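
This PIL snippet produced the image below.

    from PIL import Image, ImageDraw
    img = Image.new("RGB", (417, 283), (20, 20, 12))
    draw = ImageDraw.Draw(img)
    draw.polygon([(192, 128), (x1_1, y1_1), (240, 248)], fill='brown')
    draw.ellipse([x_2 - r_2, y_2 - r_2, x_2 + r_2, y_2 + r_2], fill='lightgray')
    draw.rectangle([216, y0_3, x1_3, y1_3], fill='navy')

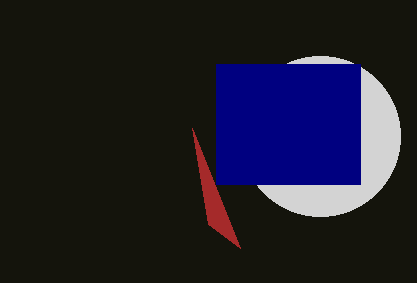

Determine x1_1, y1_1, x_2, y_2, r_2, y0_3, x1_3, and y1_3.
x1_1 = 208; y1_1 = 224; x_2 = 320; y_2 = 136; r_2 = 80; y0_3 = 64; x1_3 = 360; y1_3 = 184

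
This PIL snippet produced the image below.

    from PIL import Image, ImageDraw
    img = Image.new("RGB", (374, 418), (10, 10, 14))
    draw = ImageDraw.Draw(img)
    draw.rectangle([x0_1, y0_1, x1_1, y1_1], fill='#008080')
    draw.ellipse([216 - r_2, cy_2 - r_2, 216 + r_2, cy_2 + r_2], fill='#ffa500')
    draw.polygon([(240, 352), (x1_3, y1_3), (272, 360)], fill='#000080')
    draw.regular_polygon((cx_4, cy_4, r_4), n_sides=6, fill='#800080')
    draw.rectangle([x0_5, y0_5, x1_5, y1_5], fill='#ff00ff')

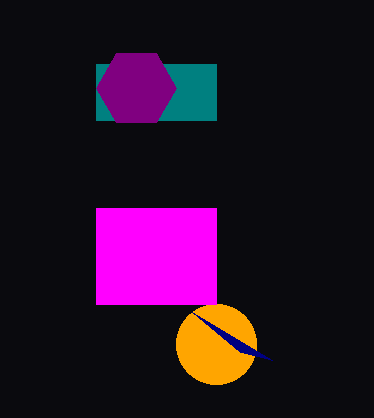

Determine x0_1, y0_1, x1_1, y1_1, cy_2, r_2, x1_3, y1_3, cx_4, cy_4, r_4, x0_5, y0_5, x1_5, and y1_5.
x0_1 = 96; y0_1 = 64; x1_1 = 216; y1_1 = 120; cy_2 = 344; r_2 = 40; x1_3 = 192; y1_3 = 312; cx_4 = 136; cy_4 = 88; r_4 = 40; x0_5 = 96; y0_5 = 208; x1_5 = 216; y1_5 = 304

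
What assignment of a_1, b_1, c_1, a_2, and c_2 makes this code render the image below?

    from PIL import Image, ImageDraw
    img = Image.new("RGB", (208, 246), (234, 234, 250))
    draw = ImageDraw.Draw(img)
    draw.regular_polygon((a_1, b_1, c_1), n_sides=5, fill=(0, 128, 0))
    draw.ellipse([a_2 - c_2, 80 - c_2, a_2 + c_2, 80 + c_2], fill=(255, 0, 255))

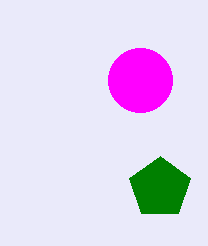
a_1 = 160
b_1 = 188
c_1 = 32
a_2 = 140
c_2 = 32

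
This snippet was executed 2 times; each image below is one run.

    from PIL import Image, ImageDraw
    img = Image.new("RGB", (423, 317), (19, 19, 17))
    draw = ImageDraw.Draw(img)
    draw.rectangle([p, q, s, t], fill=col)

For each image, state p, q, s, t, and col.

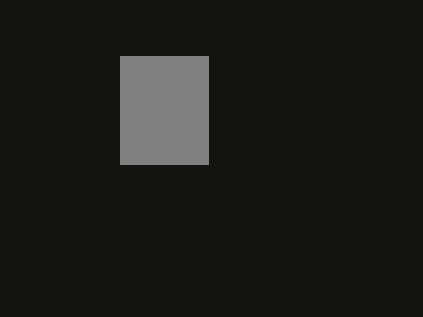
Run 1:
p = 120
q = 56
s = 208
t = 164
col = 'gray'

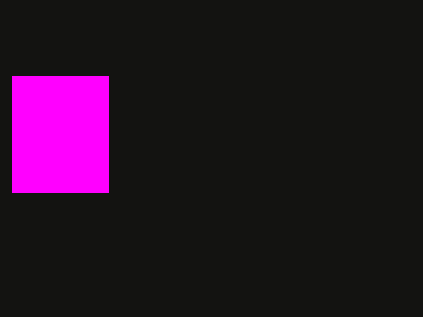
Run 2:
p = 12, q = 76, s = 108, t = 192, col = 'magenta'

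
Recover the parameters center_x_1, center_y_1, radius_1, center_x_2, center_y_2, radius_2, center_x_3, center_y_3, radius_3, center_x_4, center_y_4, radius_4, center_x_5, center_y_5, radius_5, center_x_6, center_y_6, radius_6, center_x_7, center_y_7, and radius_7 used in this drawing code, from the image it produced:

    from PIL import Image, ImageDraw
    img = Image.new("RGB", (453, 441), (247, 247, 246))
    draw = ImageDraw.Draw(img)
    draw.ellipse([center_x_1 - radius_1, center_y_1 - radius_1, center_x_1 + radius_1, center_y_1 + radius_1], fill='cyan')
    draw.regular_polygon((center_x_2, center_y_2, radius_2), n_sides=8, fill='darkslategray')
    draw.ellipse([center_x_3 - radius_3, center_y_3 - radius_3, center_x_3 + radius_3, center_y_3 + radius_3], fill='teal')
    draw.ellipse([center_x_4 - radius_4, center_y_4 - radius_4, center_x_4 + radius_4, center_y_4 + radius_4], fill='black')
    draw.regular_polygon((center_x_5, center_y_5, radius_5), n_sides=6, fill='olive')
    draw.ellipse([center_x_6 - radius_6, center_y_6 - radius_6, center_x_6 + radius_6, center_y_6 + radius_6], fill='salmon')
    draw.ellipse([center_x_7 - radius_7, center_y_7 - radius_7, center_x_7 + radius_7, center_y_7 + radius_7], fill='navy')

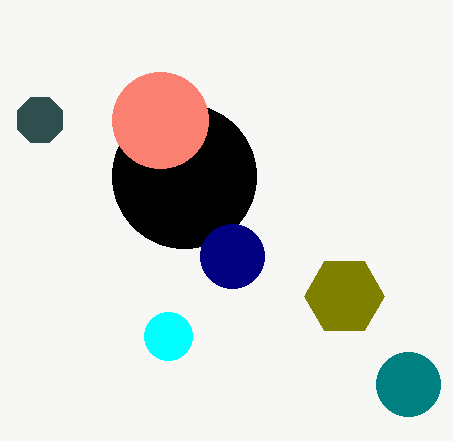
center_x_1 = 168; center_y_1 = 336; radius_1 = 24; center_x_2 = 40; center_y_2 = 120; radius_2 = 24; center_x_3 = 408; center_y_3 = 384; radius_3 = 32; center_x_4 = 184; center_y_4 = 176; radius_4 = 72; center_x_5 = 344; center_y_5 = 296; radius_5 = 40; center_x_6 = 160; center_y_6 = 120; radius_6 = 48; center_x_7 = 232; center_y_7 = 256; radius_7 = 32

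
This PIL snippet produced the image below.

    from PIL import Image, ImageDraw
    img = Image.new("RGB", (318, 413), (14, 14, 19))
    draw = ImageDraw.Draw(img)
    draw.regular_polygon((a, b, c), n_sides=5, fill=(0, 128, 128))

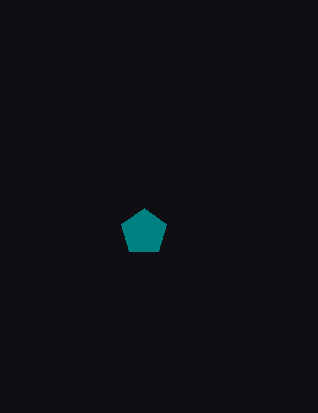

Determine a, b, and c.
a = 144, b = 232, c = 24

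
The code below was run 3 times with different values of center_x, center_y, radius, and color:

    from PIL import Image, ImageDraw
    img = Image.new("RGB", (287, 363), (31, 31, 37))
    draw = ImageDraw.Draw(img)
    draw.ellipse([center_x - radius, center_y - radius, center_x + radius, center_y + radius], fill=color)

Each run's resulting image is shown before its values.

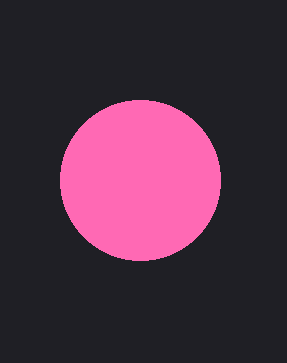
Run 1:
center_x = 140; center_y = 180; radius = 80; color = 'hotpink'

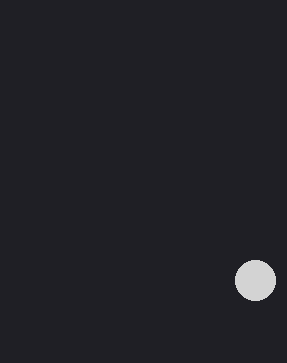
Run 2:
center_x = 255
center_y = 280
radius = 20
color = 'lightgray'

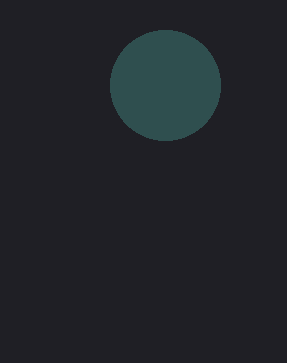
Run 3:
center_x = 165; center_y = 85; radius = 55; color = 'darkslategray'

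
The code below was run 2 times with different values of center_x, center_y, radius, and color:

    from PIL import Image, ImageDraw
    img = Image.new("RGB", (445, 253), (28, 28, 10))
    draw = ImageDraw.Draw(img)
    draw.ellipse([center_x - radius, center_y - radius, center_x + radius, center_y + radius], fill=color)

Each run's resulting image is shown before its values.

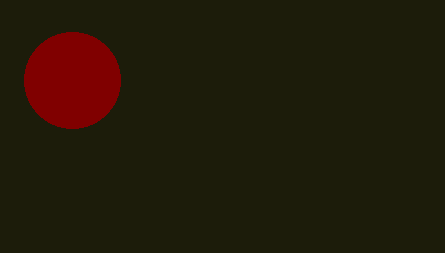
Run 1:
center_x = 72, center_y = 80, radius = 48, color = 'maroon'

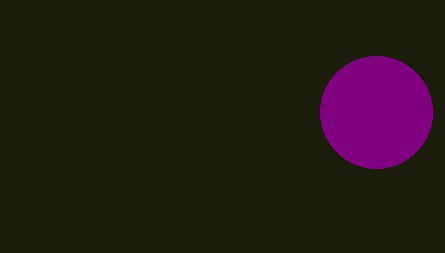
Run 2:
center_x = 376, center_y = 112, radius = 56, color = 'purple'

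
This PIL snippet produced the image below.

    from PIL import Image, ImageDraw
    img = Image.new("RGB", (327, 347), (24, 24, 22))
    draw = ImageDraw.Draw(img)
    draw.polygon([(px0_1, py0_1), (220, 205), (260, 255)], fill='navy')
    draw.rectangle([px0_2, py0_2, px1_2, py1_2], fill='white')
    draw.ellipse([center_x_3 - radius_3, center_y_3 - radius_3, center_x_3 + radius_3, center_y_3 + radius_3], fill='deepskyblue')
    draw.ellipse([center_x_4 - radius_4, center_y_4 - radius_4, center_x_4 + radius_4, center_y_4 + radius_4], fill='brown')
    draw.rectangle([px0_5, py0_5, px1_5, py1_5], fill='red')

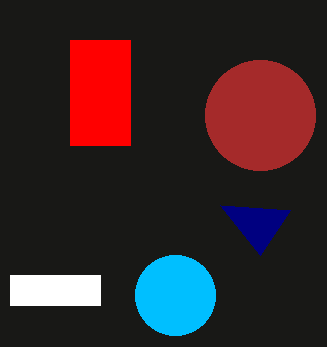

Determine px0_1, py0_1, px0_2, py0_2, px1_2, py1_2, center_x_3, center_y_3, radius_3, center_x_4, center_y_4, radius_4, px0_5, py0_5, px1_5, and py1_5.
px0_1 = 290
py0_1 = 210
px0_2 = 10
py0_2 = 275
px1_2 = 100
py1_2 = 305
center_x_3 = 175
center_y_3 = 295
radius_3 = 40
center_x_4 = 260
center_y_4 = 115
radius_4 = 55
px0_5 = 70
py0_5 = 40
px1_5 = 130
py1_5 = 145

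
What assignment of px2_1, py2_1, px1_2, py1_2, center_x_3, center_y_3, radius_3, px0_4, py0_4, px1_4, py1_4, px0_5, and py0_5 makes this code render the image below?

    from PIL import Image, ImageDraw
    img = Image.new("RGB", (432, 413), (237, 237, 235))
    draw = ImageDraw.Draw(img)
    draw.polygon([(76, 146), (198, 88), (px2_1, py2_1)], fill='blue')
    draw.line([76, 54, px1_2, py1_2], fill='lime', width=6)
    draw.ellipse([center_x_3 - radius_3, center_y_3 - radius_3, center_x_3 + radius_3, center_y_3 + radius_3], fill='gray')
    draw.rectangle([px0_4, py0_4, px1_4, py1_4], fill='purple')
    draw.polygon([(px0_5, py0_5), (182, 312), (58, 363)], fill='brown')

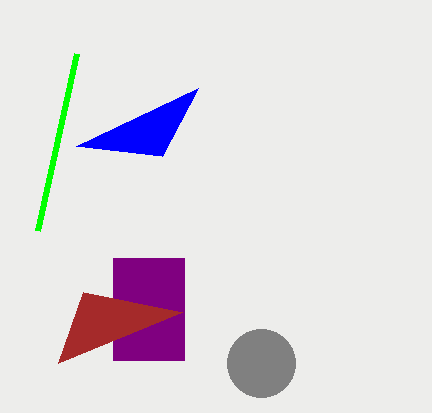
px2_1 = 162, py2_1 = 156, px1_2 = 37, py1_2 = 231, center_x_3 = 261, center_y_3 = 363, radius_3 = 34, px0_4 = 113, py0_4 = 258, px1_4 = 184, py1_4 = 360, px0_5 = 83, py0_5 = 292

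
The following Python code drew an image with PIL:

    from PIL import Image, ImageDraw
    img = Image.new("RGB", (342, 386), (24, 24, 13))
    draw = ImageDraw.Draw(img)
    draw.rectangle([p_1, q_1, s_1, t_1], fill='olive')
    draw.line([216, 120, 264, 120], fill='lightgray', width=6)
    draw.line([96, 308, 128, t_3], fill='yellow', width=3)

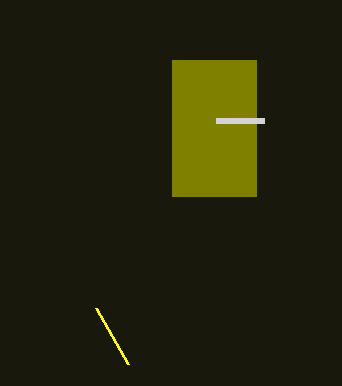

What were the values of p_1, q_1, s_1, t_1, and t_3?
p_1 = 172, q_1 = 60, s_1 = 256, t_1 = 196, t_3 = 364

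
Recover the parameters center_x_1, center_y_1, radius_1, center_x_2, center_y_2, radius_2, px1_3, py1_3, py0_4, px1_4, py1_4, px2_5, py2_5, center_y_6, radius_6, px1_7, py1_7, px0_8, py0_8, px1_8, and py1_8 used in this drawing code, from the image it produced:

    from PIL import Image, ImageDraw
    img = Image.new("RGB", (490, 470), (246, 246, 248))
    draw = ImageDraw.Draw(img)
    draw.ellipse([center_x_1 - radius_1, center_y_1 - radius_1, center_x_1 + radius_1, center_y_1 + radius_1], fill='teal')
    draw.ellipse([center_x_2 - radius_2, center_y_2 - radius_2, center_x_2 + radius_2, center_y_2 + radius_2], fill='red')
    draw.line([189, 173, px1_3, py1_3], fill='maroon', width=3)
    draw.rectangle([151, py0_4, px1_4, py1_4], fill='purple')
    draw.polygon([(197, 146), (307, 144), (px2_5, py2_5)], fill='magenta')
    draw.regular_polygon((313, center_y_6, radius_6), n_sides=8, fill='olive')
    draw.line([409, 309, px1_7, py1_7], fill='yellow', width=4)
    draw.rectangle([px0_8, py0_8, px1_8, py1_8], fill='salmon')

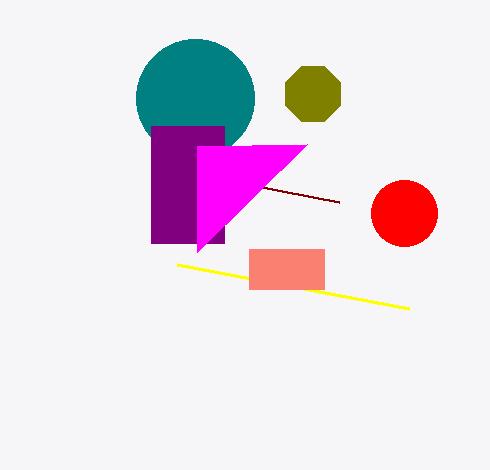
center_x_1 = 195
center_y_1 = 98
radius_1 = 59
center_x_2 = 404
center_y_2 = 213
radius_2 = 33
px1_3 = 339
py1_3 = 202
py0_4 = 126
px1_4 = 224
py1_4 = 243
px2_5 = 197
py2_5 = 252
center_y_6 = 94
radius_6 = 30
px1_7 = 177
py1_7 = 265
px0_8 = 249
py0_8 = 249
px1_8 = 324
py1_8 = 289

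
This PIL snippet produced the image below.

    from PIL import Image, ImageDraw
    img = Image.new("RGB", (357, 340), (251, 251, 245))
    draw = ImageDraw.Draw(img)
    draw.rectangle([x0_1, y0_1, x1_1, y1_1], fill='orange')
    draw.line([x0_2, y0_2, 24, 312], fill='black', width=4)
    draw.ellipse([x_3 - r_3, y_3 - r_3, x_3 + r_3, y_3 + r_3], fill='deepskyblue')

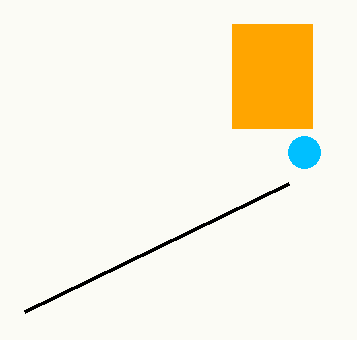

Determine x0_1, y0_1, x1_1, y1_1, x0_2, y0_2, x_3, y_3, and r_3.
x0_1 = 232; y0_1 = 24; x1_1 = 312; y1_1 = 128; x0_2 = 288; y0_2 = 184; x_3 = 304; y_3 = 152; r_3 = 16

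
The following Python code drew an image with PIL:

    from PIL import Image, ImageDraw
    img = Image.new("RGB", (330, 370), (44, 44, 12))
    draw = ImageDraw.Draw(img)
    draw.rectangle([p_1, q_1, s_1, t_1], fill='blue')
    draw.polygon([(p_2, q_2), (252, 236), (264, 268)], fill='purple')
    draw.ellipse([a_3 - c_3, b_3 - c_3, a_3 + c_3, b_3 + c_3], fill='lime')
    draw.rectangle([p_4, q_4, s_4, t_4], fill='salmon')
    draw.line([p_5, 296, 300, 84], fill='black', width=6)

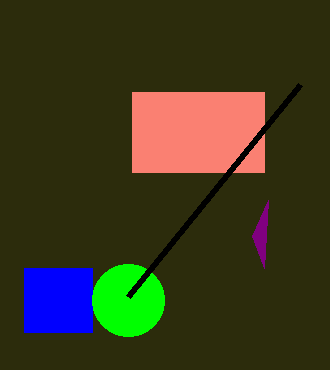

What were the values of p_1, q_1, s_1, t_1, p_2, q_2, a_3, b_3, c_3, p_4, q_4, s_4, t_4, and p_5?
p_1 = 24; q_1 = 268; s_1 = 92; t_1 = 332; p_2 = 268; q_2 = 200; a_3 = 128; b_3 = 300; c_3 = 36; p_4 = 132; q_4 = 92; s_4 = 264; t_4 = 172; p_5 = 128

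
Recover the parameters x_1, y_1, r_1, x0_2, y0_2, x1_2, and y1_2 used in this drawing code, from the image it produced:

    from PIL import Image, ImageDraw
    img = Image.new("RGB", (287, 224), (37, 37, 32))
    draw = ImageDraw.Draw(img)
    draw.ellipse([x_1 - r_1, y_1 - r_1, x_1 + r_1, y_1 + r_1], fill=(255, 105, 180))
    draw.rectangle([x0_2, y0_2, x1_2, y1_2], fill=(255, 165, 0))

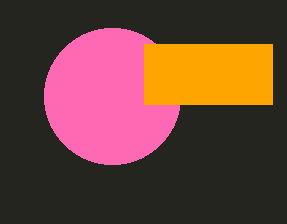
x_1 = 112; y_1 = 96; r_1 = 68; x0_2 = 144; y0_2 = 44; x1_2 = 272; y1_2 = 104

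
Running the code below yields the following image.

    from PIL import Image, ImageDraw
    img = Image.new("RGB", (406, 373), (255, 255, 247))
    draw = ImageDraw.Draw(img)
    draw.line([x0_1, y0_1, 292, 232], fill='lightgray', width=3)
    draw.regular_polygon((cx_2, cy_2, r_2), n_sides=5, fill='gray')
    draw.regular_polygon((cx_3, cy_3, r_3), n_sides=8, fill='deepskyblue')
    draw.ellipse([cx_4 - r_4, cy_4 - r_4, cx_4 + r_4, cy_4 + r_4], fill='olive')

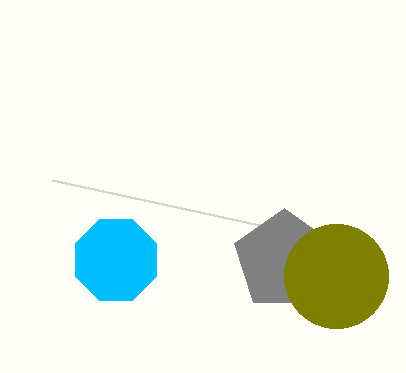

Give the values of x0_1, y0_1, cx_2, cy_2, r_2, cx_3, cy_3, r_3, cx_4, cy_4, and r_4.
x0_1 = 52; y0_1 = 180; cx_2 = 284; cy_2 = 260; r_2 = 52; cx_3 = 116; cy_3 = 260; r_3 = 44; cx_4 = 336; cy_4 = 276; r_4 = 52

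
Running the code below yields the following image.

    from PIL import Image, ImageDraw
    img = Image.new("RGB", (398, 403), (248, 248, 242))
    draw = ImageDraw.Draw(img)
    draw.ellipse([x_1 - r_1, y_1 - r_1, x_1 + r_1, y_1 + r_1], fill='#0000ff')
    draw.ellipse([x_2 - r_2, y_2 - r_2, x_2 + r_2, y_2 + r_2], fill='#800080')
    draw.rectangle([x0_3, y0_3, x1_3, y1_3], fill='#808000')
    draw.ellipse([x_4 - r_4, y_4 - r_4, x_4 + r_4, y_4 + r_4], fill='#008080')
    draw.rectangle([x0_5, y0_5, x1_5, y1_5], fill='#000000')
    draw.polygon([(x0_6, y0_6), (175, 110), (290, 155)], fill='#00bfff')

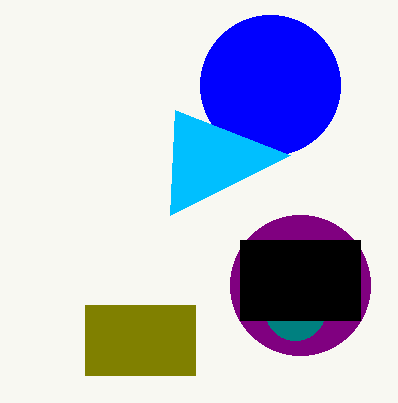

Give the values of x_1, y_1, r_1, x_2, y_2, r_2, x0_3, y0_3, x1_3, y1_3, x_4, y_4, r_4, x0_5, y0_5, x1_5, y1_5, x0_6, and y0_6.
x_1 = 270; y_1 = 85; r_1 = 70; x_2 = 300; y_2 = 285; r_2 = 70; x0_3 = 85; y0_3 = 305; x1_3 = 195; y1_3 = 375; x_4 = 295; y_4 = 310; r_4 = 30; x0_5 = 240; y0_5 = 240; x1_5 = 360; y1_5 = 320; x0_6 = 170; y0_6 = 215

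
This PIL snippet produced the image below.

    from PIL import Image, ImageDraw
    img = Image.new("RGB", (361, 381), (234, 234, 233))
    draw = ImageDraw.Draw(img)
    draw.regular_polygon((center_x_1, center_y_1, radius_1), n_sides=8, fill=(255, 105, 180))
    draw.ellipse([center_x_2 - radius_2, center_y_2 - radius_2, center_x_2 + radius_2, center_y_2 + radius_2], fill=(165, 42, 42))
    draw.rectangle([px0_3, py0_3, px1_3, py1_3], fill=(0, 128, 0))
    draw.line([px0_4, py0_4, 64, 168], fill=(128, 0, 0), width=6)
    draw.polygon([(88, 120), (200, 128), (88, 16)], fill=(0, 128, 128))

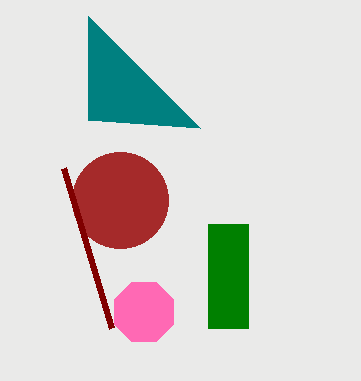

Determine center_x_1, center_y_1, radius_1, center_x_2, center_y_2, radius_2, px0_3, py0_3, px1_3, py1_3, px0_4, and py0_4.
center_x_1 = 144; center_y_1 = 312; radius_1 = 32; center_x_2 = 120; center_y_2 = 200; radius_2 = 48; px0_3 = 208; py0_3 = 224; px1_3 = 248; py1_3 = 328; px0_4 = 112; py0_4 = 328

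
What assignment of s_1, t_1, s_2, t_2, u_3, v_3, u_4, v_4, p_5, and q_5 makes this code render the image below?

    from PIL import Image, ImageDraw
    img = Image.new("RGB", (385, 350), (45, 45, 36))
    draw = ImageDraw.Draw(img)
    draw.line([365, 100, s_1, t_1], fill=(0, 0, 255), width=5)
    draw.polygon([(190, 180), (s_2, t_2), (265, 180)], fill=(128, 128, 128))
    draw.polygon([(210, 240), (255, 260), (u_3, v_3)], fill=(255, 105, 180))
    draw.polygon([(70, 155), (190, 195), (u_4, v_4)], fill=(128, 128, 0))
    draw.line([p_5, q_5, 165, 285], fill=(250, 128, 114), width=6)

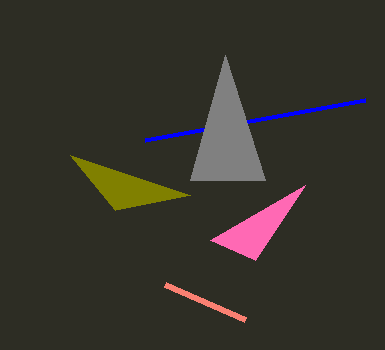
s_1 = 145
t_1 = 140
s_2 = 225
t_2 = 55
u_3 = 305
v_3 = 185
u_4 = 115
v_4 = 210
p_5 = 245
q_5 = 320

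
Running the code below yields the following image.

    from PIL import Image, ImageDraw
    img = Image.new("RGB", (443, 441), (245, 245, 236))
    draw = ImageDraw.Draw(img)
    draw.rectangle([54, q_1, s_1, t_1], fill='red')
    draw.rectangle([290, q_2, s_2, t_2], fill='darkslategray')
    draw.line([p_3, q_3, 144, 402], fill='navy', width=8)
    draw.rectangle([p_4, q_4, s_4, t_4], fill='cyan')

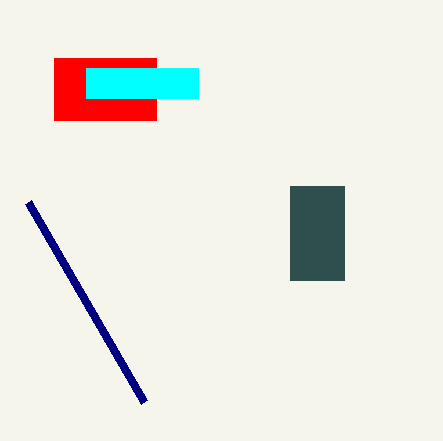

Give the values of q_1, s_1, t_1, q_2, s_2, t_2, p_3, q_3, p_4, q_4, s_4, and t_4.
q_1 = 58, s_1 = 156, t_1 = 120, q_2 = 186, s_2 = 344, t_2 = 280, p_3 = 28, q_3 = 202, p_4 = 86, q_4 = 68, s_4 = 198, t_4 = 98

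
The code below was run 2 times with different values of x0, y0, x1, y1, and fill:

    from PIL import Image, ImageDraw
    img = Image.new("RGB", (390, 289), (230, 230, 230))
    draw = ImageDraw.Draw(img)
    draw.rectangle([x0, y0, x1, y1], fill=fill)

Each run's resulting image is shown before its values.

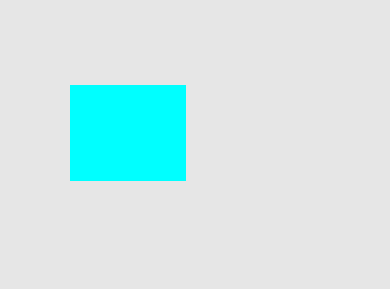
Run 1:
x0 = 70; y0 = 85; x1 = 185; y1 = 180; fill = 'cyan'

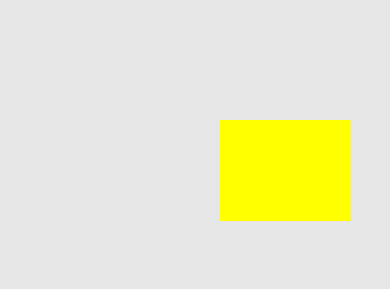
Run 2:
x0 = 220, y0 = 120, x1 = 350, y1 = 220, fill = 'yellow'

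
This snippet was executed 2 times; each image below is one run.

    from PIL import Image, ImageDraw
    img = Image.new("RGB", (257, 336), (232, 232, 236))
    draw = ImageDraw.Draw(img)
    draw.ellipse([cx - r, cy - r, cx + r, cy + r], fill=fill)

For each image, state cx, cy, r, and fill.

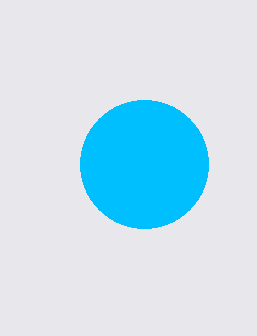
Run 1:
cx = 144, cy = 164, r = 64, fill = 'deepskyblue'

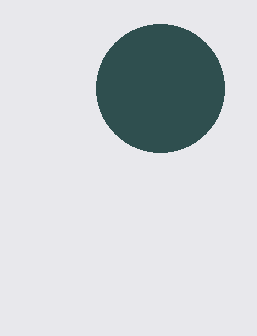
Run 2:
cx = 160; cy = 88; r = 64; fill = 'darkslategray'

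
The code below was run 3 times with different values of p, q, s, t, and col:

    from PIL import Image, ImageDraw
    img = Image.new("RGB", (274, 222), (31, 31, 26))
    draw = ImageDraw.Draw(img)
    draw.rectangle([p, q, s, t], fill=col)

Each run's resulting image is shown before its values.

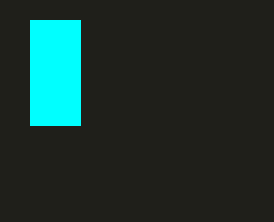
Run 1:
p = 30
q = 20
s = 80
t = 125
col = 'cyan'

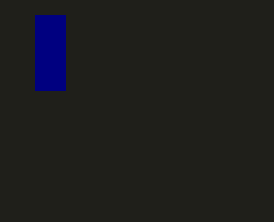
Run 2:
p = 35; q = 15; s = 65; t = 90; col = 'navy'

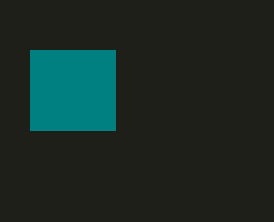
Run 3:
p = 30; q = 50; s = 115; t = 130; col = 'teal'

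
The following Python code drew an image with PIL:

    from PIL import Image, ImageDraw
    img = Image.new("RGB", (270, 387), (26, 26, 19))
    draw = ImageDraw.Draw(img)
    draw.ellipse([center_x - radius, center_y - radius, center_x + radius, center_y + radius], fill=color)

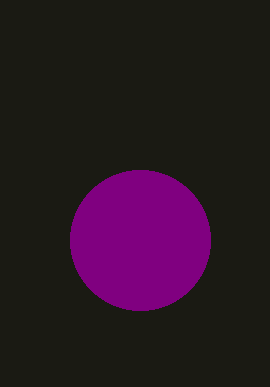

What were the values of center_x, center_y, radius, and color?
center_x = 140
center_y = 240
radius = 70
color = 'purple'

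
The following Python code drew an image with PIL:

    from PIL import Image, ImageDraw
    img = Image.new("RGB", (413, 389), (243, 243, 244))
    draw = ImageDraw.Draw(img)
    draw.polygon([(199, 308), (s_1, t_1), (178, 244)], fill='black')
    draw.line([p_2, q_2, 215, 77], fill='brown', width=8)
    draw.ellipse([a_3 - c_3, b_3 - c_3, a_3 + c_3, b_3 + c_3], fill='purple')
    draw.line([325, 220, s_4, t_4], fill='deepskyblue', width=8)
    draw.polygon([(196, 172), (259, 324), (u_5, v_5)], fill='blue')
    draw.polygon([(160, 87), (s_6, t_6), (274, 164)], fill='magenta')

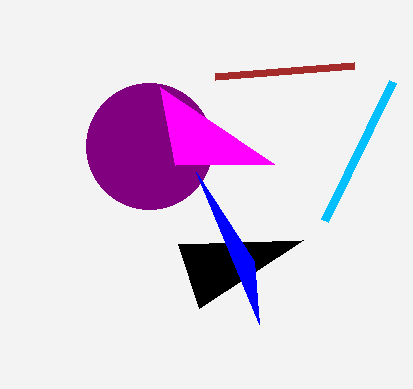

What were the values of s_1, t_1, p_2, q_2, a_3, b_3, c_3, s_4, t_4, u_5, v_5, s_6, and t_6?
s_1 = 303; t_1 = 240; p_2 = 354; q_2 = 66; a_3 = 149; b_3 = 146; c_3 = 63; s_4 = 393; t_4 = 81; u_5 = 254; v_5 = 261; s_6 = 175; t_6 = 165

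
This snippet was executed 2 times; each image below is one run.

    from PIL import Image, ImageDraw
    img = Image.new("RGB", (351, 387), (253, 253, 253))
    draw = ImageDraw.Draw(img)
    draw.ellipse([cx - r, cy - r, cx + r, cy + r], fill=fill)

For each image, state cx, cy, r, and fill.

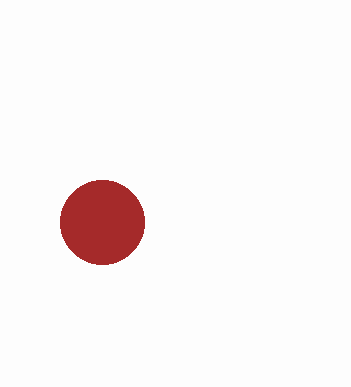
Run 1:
cx = 102
cy = 222
r = 42
fill = 'brown'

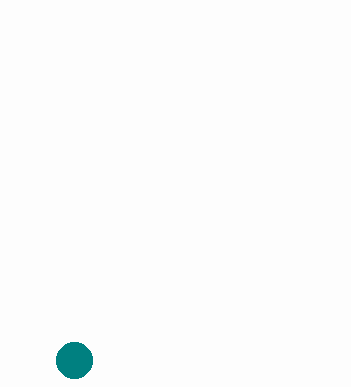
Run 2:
cx = 74
cy = 360
r = 18
fill = 'teal'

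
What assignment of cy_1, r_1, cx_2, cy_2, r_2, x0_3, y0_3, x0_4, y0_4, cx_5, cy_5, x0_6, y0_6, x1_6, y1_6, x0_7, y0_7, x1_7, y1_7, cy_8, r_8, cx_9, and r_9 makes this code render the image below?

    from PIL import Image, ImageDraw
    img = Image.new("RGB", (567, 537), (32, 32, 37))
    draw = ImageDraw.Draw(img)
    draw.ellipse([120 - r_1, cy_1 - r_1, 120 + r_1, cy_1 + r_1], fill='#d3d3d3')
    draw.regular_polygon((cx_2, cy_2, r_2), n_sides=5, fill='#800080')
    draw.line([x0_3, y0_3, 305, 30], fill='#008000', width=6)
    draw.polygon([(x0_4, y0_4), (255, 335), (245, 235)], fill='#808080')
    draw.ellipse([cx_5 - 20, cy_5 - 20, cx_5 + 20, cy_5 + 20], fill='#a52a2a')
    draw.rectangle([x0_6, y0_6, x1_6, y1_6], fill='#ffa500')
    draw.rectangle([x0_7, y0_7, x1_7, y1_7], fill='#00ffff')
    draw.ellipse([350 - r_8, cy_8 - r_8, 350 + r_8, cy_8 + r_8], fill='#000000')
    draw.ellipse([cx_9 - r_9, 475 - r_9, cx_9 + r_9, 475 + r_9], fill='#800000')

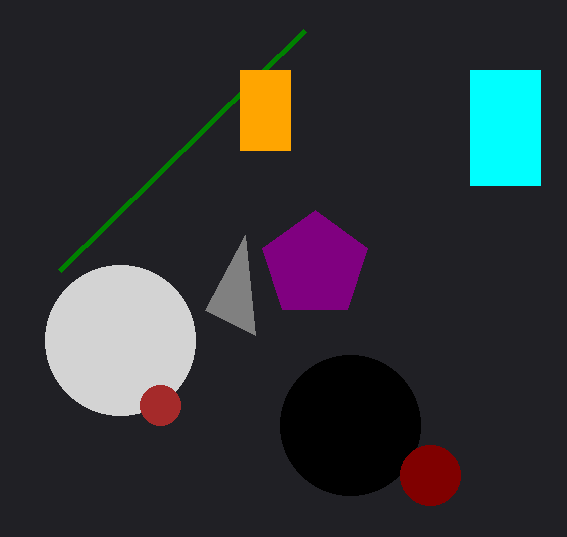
cy_1 = 340, r_1 = 75, cx_2 = 315, cy_2 = 265, r_2 = 55, x0_3 = 60, y0_3 = 270, x0_4 = 205, y0_4 = 310, cx_5 = 160, cy_5 = 405, x0_6 = 240, y0_6 = 70, x1_6 = 290, y1_6 = 150, x0_7 = 470, y0_7 = 70, x1_7 = 540, y1_7 = 185, cy_8 = 425, r_8 = 70, cx_9 = 430, r_9 = 30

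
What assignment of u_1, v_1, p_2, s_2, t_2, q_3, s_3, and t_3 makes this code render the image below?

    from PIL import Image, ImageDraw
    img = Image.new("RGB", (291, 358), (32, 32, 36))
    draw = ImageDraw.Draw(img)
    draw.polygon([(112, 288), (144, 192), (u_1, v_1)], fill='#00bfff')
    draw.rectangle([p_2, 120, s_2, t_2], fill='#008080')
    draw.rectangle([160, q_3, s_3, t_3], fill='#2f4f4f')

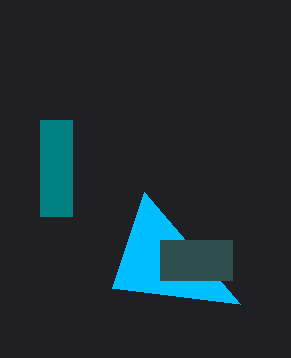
u_1 = 240; v_1 = 304; p_2 = 40; s_2 = 72; t_2 = 216; q_3 = 240; s_3 = 232; t_3 = 280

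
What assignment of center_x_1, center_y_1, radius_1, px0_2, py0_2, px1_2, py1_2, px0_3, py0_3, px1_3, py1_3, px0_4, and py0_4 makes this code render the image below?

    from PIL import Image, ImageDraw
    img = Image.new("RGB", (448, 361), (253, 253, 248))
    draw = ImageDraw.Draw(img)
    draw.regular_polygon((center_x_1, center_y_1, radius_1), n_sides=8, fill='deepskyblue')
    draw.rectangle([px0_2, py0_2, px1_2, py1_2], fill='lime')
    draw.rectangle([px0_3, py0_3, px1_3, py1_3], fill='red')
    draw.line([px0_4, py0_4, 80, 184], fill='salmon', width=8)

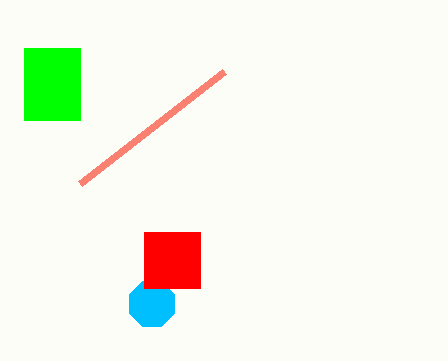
center_x_1 = 152, center_y_1 = 304, radius_1 = 24, px0_2 = 24, py0_2 = 48, px1_2 = 80, py1_2 = 120, px0_3 = 144, py0_3 = 232, px1_3 = 200, py1_3 = 288, px0_4 = 224, py0_4 = 72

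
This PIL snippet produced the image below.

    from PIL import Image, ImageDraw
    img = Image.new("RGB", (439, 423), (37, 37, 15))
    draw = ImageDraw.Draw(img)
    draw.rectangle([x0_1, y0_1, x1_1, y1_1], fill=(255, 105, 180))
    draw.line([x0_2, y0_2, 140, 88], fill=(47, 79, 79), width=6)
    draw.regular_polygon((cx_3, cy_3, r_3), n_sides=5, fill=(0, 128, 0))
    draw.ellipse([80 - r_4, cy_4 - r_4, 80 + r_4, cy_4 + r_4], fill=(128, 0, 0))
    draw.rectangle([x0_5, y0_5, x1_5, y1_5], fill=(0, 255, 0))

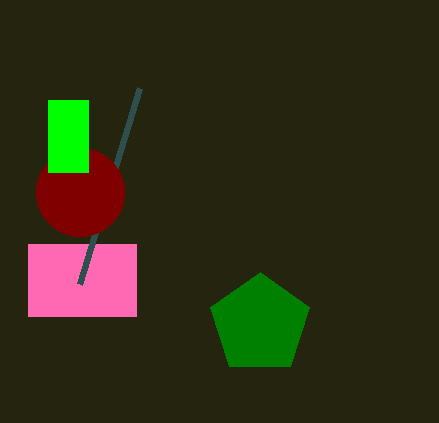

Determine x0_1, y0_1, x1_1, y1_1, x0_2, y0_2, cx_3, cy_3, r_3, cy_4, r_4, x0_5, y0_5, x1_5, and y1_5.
x0_1 = 28, y0_1 = 244, x1_1 = 136, y1_1 = 316, x0_2 = 80, y0_2 = 284, cx_3 = 260, cy_3 = 324, r_3 = 52, cy_4 = 192, r_4 = 44, x0_5 = 48, y0_5 = 100, x1_5 = 88, y1_5 = 172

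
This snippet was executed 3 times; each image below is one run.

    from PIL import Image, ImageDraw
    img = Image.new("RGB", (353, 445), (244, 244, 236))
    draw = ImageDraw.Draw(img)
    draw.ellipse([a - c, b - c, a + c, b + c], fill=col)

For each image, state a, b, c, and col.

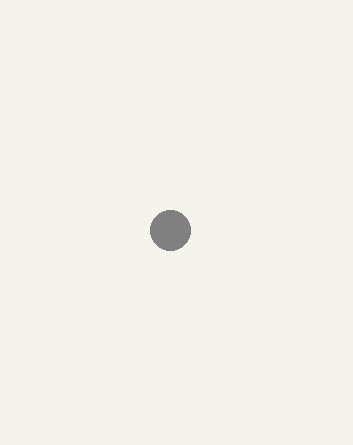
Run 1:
a = 170, b = 230, c = 20, col = 'gray'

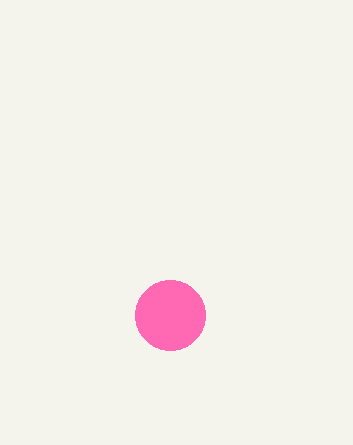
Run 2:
a = 170, b = 315, c = 35, col = 'hotpink'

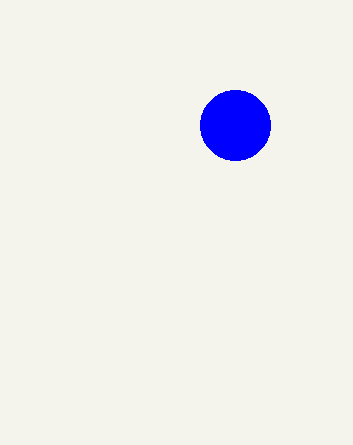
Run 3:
a = 235; b = 125; c = 35; col = 'blue'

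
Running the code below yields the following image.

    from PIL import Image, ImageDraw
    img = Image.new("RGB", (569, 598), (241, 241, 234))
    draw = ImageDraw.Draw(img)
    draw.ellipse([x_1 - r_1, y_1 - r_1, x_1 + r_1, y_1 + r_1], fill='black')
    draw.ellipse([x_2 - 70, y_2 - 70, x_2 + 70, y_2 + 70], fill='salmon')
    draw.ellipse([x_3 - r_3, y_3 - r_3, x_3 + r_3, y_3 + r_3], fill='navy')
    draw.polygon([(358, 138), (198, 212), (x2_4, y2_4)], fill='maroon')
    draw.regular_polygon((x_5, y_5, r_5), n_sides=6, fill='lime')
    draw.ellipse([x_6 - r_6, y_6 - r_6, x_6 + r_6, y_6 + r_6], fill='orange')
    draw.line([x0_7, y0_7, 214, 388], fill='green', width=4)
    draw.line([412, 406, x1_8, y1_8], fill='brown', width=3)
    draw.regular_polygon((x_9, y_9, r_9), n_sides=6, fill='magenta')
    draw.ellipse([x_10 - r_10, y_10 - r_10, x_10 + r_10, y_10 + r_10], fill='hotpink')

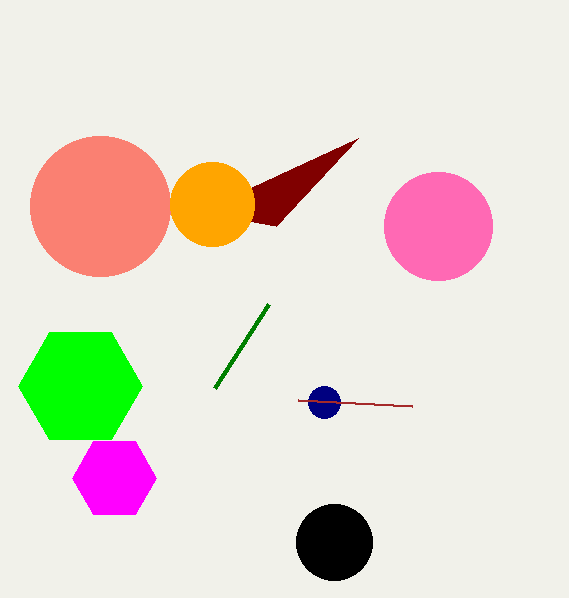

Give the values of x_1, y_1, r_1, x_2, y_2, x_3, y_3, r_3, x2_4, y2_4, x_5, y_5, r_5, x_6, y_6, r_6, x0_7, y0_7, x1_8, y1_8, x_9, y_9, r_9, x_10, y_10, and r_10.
x_1 = 334; y_1 = 542; r_1 = 38; x_2 = 100; y_2 = 206; x_3 = 324; y_3 = 402; r_3 = 16; x2_4 = 276; y2_4 = 226; x_5 = 80; y_5 = 386; r_5 = 62; x_6 = 212; y_6 = 204; r_6 = 42; x0_7 = 268; y0_7 = 304; x1_8 = 298; y1_8 = 400; x_9 = 114; y_9 = 478; r_9 = 42; x_10 = 438; y_10 = 226; r_10 = 54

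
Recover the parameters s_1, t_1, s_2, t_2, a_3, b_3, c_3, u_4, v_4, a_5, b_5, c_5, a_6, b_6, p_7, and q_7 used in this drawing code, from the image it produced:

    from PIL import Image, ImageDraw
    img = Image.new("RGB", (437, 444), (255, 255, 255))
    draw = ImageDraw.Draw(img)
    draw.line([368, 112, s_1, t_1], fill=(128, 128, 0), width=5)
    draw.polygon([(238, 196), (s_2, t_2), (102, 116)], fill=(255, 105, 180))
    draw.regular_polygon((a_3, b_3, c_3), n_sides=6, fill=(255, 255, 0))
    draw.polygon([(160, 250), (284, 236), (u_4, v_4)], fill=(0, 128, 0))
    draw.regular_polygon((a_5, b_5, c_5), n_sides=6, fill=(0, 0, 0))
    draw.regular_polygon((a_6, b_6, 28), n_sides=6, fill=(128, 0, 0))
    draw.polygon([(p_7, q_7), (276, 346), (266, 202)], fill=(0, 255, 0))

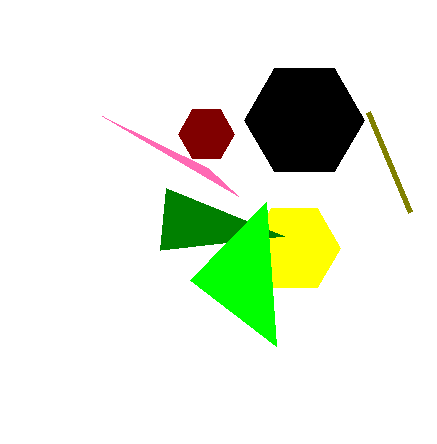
s_1 = 410; t_1 = 212; s_2 = 208; t_2 = 168; a_3 = 294; b_3 = 248; c_3 = 46; u_4 = 166; v_4 = 188; a_5 = 304; b_5 = 120; c_5 = 60; a_6 = 206; b_6 = 134; p_7 = 190; q_7 = 280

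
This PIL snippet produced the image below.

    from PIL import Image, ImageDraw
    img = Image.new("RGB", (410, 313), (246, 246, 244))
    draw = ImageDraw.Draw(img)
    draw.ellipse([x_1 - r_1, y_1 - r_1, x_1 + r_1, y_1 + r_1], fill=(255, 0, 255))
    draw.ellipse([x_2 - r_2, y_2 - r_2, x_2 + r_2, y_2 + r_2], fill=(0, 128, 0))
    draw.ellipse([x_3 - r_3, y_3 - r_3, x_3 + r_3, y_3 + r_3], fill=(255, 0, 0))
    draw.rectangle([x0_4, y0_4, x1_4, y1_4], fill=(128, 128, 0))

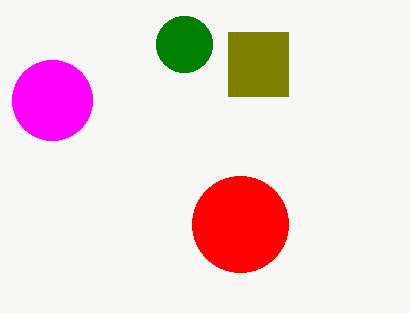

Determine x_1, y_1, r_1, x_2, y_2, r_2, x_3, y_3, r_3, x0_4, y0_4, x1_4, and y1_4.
x_1 = 52
y_1 = 100
r_1 = 40
x_2 = 184
y_2 = 44
r_2 = 28
x_3 = 240
y_3 = 224
r_3 = 48
x0_4 = 228
y0_4 = 32
x1_4 = 288
y1_4 = 96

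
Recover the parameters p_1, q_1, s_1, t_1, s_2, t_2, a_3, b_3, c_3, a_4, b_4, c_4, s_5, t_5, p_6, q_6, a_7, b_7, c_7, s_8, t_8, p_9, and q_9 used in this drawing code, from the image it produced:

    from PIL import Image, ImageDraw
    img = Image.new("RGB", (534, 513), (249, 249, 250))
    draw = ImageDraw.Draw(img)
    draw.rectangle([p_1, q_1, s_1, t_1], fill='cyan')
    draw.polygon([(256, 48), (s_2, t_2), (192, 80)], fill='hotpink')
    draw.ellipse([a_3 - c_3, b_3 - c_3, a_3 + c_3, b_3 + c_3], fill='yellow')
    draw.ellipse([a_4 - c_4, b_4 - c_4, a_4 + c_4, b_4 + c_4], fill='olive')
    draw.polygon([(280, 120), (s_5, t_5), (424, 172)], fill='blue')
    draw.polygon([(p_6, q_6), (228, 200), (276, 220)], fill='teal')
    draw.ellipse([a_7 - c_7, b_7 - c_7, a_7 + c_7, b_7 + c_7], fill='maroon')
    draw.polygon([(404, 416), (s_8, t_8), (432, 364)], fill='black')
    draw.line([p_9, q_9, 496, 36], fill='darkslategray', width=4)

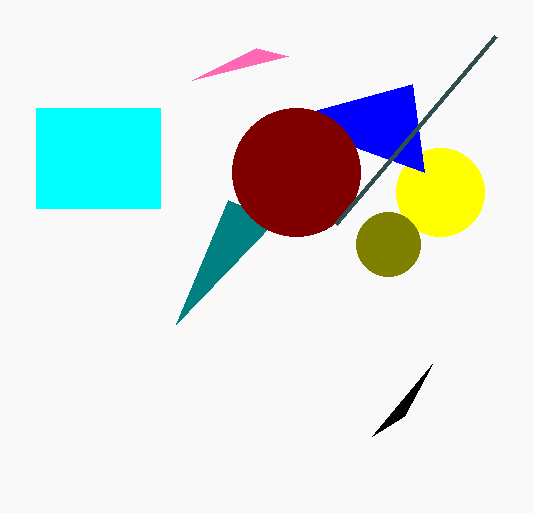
p_1 = 36, q_1 = 108, s_1 = 160, t_1 = 208, s_2 = 288, t_2 = 56, a_3 = 440, b_3 = 192, c_3 = 44, a_4 = 388, b_4 = 244, c_4 = 32, s_5 = 412, t_5 = 84, p_6 = 176, q_6 = 324, a_7 = 296, b_7 = 172, c_7 = 64, s_8 = 372, t_8 = 436, p_9 = 336, q_9 = 224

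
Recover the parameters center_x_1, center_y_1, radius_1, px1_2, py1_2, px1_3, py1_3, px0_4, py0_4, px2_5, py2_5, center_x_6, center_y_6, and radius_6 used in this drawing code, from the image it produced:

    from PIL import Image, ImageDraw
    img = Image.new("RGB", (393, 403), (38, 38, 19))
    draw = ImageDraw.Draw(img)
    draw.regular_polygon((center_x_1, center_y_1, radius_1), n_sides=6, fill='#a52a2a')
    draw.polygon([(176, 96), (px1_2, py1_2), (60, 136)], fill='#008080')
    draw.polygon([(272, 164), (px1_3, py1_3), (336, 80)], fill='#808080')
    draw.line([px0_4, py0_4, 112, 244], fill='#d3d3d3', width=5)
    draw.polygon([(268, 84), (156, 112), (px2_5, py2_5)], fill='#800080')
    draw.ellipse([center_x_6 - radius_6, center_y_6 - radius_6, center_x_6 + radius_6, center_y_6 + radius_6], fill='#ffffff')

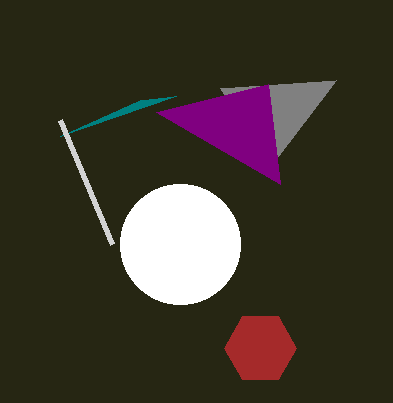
center_x_1 = 260, center_y_1 = 348, radius_1 = 36, px1_2 = 140, py1_2 = 100, px1_3 = 220, py1_3 = 88, px0_4 = 60, py0_4 = 120, px2_5 = 280, py2_5 = 184, center_x_6 = 180, center_y_6 = 244, radius_6 = 60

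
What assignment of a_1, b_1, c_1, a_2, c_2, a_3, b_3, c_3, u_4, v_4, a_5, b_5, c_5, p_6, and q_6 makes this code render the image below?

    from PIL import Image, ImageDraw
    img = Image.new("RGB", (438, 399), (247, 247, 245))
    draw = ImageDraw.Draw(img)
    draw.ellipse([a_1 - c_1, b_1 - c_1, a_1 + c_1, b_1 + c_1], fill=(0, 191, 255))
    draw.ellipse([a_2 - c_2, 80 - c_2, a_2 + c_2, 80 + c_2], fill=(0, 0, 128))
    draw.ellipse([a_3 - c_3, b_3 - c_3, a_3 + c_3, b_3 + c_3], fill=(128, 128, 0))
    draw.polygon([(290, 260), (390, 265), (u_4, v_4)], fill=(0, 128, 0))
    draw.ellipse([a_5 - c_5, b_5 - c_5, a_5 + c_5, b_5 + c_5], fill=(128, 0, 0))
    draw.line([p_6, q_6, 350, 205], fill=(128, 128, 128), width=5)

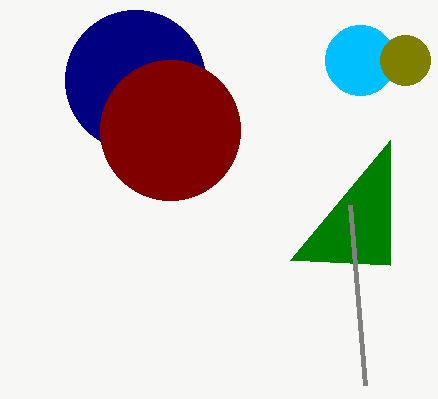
a_1 = 360, b_1 = 60, c_1 = 35, a_2 = 135, c_2 = 70, a_3 = 405, b_3 = 60, c_3 = 25, u_4 = 390, v_4 = 140, a_5 = 170, b_5 = 130, c_5 = 70, p_6 = 365, q_6 = 385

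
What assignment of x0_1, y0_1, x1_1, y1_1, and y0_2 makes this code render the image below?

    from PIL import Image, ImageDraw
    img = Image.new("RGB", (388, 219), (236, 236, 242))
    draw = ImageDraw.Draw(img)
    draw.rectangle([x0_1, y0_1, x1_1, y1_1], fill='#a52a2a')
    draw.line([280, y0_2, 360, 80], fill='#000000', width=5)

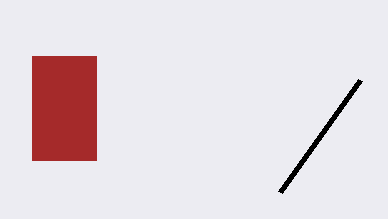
x0_1 = 32
y0_1 = 56
x1_1 = 96
y1_1 = 160
y0_2 = 192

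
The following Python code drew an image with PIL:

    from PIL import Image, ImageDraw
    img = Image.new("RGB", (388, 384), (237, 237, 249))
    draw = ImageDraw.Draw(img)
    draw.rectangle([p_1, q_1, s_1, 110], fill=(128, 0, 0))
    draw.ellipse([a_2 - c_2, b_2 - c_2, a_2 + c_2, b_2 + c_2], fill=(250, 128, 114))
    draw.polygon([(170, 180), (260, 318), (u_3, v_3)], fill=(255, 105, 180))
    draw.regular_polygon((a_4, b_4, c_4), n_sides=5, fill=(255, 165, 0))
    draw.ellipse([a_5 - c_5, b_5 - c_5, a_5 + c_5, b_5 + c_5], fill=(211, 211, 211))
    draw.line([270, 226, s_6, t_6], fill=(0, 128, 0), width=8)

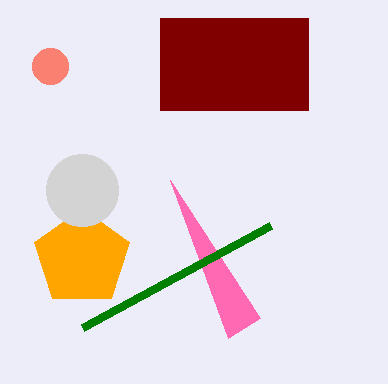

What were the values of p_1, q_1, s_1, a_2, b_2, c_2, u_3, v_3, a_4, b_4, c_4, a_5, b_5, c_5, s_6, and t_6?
p_1 = 160; q_1 = 18; s_1 = 308; a_2 = 50; b_2 = 66; c_2 = 18; u_3 = 228; v_3 = 338; a_4 = 82; b_4 = 258; c_4 = 50; a_5 = 82; b_5 = 190; c_5 = 36; s_6 = 82; t_6 = 328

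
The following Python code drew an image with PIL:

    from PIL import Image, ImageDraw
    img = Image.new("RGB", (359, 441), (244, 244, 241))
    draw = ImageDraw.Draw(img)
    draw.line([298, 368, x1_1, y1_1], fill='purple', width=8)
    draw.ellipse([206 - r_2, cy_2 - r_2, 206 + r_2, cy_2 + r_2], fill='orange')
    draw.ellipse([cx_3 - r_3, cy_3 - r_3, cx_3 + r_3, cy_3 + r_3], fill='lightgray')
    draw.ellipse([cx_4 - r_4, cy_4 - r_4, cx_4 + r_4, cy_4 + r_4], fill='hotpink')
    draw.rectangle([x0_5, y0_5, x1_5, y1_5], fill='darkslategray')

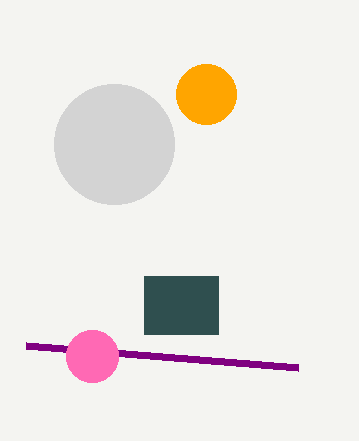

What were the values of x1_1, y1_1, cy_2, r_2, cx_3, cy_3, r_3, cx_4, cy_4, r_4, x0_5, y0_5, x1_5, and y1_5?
x1_1 = 26
y1_1 = 346
cy_2 = 94
r_2 = 30
cx_3 = 114
cy_3 = 144
r_3 = 60
cx_4 = 92
cy_4 = 356
r_4 = 26
x0_5 = 144
y0_5 = 276
x1_5 = 218
y1_5 = 334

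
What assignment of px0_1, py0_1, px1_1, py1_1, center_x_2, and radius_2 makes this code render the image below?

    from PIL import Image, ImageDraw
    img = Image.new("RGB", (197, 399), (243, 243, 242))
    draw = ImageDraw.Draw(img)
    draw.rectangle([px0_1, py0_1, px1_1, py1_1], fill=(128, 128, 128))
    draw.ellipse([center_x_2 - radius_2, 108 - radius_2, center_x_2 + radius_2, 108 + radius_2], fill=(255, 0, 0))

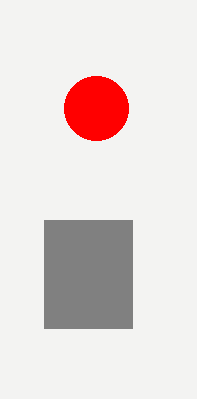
px0_1 = 44
py0_1 = 220
px1_1 = 132
py1_1 = 328
center_x_2 = 96
radius_2 = 32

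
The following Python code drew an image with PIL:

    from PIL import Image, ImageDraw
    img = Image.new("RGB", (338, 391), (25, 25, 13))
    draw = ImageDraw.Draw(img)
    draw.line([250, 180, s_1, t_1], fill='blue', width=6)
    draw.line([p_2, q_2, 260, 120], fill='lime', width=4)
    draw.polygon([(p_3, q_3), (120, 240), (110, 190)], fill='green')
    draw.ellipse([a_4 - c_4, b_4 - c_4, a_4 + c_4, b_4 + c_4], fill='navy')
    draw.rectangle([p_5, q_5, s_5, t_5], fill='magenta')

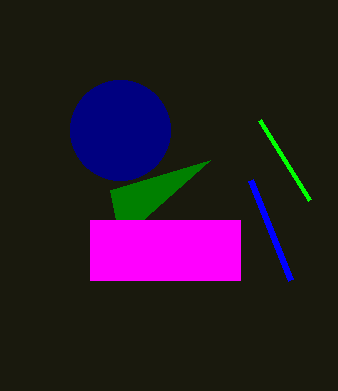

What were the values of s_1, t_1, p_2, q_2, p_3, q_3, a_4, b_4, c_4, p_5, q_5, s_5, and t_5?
s_1 = 290; t_1 = 280; p_2 = 310; q_2 = 200; p_3 = 210; q_3 = 160; a_4 = 120; b_4 = 130; c_4 = 50; p_5 = 90; q_5 = 220; s_5 = 240; t_5 = 280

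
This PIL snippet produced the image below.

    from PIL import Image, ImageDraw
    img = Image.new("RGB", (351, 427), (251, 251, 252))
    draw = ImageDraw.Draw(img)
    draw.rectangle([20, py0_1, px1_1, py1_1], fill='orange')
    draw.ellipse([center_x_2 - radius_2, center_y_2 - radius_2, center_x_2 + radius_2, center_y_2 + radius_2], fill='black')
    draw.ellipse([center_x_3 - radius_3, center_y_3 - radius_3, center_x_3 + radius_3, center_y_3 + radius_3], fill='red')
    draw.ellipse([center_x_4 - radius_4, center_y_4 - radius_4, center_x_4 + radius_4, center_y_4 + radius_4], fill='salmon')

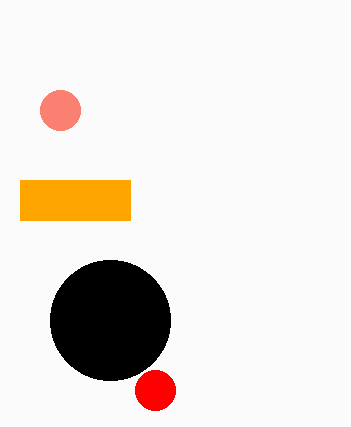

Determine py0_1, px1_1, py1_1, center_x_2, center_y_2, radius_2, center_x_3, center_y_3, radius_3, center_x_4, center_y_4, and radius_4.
py0_1 = 180; px1_1 = 130; py1_1 = 220; center_x_2 = 110; center_y_2 = 320; radius_2 = 60; center_x_3 = 155; center_y_3 = 390; radius_3 = 20; center_x_4 = 60; center_y_4 = 110; radius_4 = 20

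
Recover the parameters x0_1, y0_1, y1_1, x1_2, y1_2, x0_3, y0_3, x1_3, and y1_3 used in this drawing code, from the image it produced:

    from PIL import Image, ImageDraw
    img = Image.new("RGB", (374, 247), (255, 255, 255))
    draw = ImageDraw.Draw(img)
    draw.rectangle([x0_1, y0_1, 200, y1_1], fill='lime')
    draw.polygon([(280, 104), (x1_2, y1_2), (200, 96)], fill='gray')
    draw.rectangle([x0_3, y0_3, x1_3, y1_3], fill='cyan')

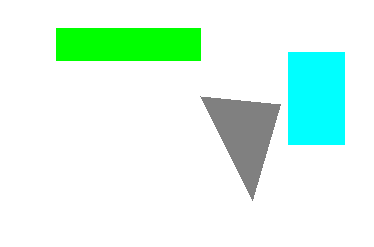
x0_1 = 56; y0_1 = 28; y1_1 = 60; x1_2 = 252; y1_2 = 200; x0_3 = 288; y0_3 = 52; x1_3 = 344; y1_3 = 144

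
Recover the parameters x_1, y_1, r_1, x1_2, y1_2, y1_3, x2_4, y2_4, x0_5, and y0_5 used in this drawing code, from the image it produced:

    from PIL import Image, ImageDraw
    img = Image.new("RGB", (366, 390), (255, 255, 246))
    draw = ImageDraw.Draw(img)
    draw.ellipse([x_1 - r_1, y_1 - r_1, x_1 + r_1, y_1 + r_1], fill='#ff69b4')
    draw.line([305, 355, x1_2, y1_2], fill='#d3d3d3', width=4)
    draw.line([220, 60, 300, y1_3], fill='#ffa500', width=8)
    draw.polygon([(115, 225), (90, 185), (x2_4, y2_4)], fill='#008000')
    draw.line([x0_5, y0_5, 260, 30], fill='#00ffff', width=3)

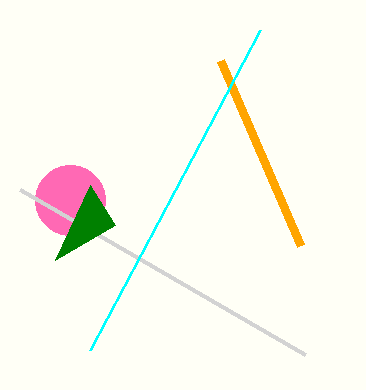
x_1 = 70, y_1 = 200, r_1 = 35, x1_2 = 20, y1_2 = 190, y1_3 = 245, x2_4 = 55, y2_4 = 260, x0_5 = 90, y0_5 = 350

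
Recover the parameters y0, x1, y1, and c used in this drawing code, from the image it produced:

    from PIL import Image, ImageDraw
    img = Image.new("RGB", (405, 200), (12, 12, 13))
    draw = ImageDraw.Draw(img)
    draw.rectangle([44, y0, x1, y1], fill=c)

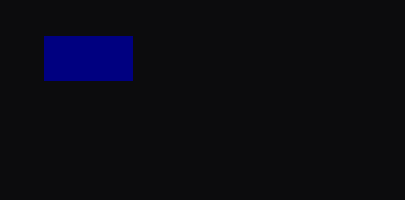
y0 = 36
x1 = 132
y1 = 80
c = 'navy'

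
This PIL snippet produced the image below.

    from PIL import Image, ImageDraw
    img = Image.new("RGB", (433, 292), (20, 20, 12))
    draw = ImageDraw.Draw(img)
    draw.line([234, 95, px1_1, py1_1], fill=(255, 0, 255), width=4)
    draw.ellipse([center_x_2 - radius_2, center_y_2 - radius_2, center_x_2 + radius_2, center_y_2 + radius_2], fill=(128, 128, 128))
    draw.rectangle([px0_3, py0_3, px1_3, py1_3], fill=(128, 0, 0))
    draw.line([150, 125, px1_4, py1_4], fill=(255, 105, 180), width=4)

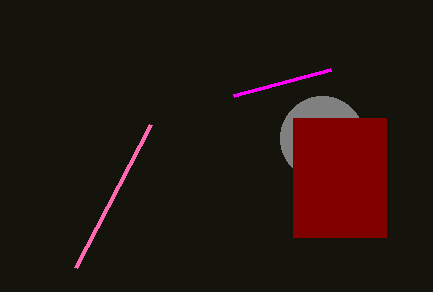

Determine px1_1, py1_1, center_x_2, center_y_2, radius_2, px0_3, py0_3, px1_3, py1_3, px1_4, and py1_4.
px1_1 = 331; py1_1 = 69; center_x_2 = 322; center_y_2 = 138; radius_2 = 42; px0_3 = 293; py0_3 = 118; px1_3 = 386; py1_3 = 237; px1_4 = 75; py1_4 = 268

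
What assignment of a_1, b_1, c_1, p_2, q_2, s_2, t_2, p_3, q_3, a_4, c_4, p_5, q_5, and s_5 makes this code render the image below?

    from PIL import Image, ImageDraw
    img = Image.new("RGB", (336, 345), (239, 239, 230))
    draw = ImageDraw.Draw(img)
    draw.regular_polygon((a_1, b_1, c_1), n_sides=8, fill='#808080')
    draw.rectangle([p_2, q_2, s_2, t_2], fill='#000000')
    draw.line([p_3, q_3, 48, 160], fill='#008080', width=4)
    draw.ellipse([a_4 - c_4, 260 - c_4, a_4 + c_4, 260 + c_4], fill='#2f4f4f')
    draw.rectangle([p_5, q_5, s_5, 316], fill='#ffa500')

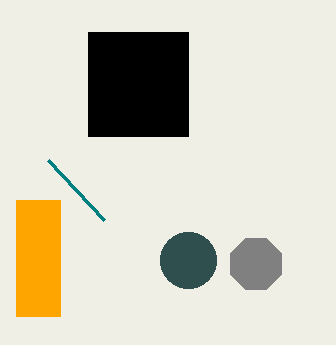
a_1 = 256; b_1 = 264; c_1 = 28; p_2 = 88; q_2 = 32; s_2 = 188; t_2 = 136; p_3 = 104; q_3 = 220; a_4 = 188; c_4 = 28; p_5 = 16; q_5 = 200; s_5 = 60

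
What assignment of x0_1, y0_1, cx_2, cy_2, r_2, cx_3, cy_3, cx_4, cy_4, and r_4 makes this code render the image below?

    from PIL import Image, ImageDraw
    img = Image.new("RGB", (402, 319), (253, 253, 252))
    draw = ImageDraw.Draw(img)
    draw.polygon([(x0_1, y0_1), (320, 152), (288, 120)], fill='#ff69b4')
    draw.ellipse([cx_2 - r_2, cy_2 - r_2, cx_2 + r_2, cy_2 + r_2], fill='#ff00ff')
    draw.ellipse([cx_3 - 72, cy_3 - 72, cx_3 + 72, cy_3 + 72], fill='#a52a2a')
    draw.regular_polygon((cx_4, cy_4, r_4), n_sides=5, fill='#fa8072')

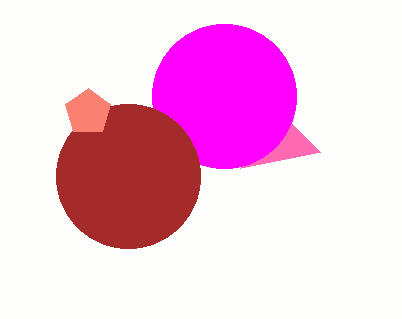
x0_1 = 240
y0_1 = 168
cx_2 = 224
cy_2 = 96
r_2 = 72
cx_3 = 128
cy_3 = 176
cx_4 = 88
cy_4 = 112
r_4 = 24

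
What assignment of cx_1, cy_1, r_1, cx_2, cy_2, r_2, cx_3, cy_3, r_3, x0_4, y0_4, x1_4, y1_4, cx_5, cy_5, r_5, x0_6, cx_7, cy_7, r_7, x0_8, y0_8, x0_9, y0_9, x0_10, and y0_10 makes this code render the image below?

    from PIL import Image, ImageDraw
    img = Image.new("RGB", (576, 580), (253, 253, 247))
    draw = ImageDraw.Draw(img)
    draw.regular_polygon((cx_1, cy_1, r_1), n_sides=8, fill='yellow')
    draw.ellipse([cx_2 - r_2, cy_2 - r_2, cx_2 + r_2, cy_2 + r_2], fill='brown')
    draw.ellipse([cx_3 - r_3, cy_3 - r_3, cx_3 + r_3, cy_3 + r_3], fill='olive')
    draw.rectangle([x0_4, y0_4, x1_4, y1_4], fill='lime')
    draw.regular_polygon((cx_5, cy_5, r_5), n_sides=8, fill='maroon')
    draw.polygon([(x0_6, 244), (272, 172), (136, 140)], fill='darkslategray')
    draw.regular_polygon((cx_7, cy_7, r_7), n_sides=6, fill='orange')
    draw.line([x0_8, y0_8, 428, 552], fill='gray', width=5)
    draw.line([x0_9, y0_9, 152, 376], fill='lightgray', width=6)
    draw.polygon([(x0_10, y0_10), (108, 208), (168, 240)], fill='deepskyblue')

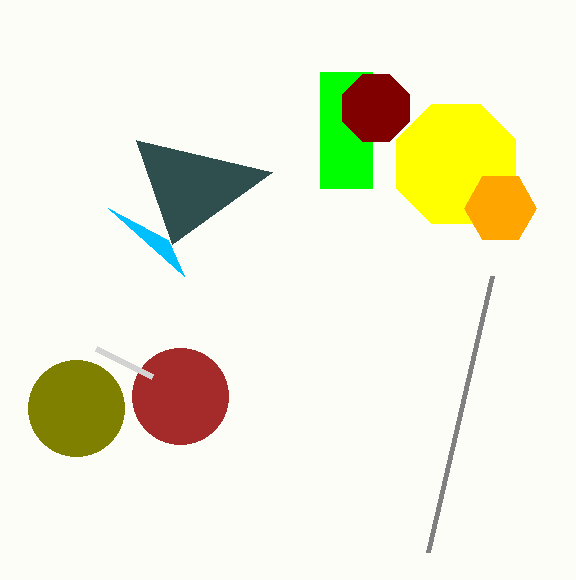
cx_1 = 456; cy_1 = 164; r_1 = 64; cx_2 = 180; cy_2 = 396; r_2 = 48; cx_3 = 76; cy_3 = 408; r_3 = 48; x0_4 = 320; y0_4 = 72; x1_4 = 372; y1_4 = 188; cx_5 = 376; cy_5 = 108; r_5 = 36; x0_6 = 172; cx_7 = 500; cy_7 = 208; r_7 = 36; x0_8 = 492; y0_8 = 276; x0_9 = 96; y0_9 = 348; x0_10 = 184; y0_10 = 276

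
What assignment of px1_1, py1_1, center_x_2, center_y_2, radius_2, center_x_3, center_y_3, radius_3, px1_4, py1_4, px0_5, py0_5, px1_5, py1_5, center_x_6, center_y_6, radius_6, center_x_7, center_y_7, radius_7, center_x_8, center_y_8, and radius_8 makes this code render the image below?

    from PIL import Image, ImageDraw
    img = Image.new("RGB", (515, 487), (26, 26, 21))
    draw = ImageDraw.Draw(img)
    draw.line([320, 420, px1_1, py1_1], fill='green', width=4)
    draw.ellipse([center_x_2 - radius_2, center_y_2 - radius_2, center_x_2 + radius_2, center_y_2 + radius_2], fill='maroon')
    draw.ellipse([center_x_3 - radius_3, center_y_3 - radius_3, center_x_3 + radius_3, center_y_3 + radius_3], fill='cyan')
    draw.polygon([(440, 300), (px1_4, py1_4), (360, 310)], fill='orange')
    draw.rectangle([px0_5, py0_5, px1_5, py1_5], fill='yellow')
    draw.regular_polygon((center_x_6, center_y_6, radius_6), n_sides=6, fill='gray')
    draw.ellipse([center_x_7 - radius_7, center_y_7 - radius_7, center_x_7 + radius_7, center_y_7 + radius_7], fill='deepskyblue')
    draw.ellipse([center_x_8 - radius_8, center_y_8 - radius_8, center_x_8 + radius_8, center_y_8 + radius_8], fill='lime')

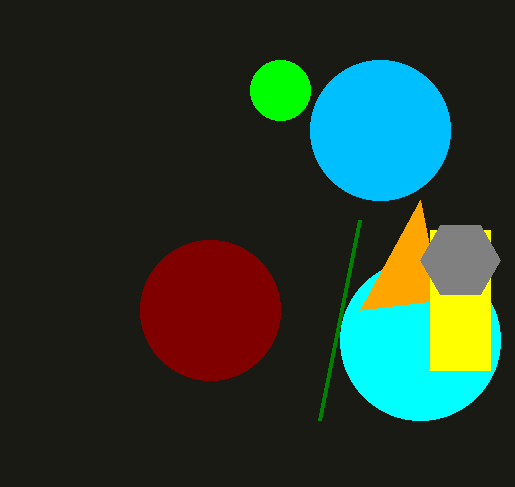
px1_1 = 360
py1_1 = 220
center_x_2 = 210
center_y_2 = 310
radius_2 = 70
center_x_3 = 420
center_y_3 = 340
radius_3 = 80
px1_4 = 420
py1_4 = 200
px0_5 = 430
py0_5 = 230
px1_5 = 490
py1_5 = 370
center_x_6 = 460
center_y_6 = 260
radius_6 = 40
center_x_7 = 380
center_y_7 = 130
radius_7 = 70
center_x_8 = 280
center_y_8 = 90
radius_8 = 30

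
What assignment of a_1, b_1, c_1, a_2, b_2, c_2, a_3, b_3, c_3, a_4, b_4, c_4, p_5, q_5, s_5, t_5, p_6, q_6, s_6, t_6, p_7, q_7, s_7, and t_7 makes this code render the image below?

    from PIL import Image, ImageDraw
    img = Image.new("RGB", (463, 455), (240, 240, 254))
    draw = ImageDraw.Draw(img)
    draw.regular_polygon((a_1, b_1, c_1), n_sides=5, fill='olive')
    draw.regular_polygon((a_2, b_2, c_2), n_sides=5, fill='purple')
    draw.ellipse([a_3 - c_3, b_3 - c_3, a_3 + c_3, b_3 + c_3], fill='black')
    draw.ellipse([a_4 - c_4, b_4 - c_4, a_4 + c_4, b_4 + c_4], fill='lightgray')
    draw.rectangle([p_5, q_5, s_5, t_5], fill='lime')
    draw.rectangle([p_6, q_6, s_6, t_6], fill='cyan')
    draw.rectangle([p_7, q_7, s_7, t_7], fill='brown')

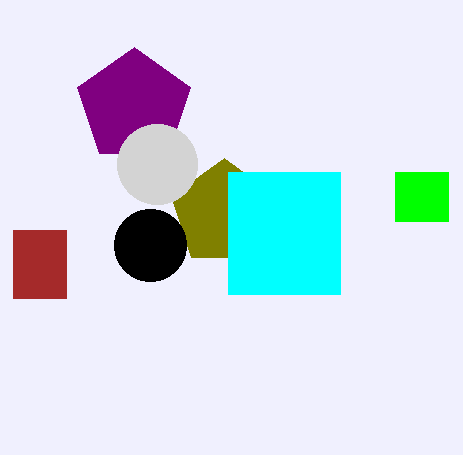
a_1 = 224, b_1 = 213, c_1 = 55, a_2 = 134, b_2 = 106, c_2 = 59, a_3 = 150, b_3 = 245, c_3 = 36, a_4 = 157, b_4 = 164, c_4 = 40, p_5 = 395, q_5 = 172, s_5 = 448, t_5 = 221, p_6 = 228, q_6 = 172, s_6 = 340, t_6 = 294, p_7 = 13, q_7 = 230, s_7 = 66, t_7 = 298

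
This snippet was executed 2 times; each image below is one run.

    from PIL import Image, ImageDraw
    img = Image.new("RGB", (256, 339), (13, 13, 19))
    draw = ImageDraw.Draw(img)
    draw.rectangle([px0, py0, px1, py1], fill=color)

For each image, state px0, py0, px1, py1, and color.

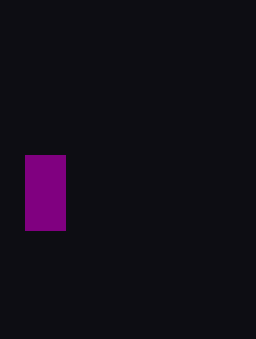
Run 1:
px0 = 25; py0 = 155; px1 = 65; py1 = 230; color = 'purple'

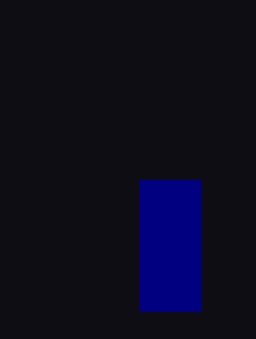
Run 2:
px0 = 140; py0 = 180; px1 = 200; py1 = 310; color = 'navy'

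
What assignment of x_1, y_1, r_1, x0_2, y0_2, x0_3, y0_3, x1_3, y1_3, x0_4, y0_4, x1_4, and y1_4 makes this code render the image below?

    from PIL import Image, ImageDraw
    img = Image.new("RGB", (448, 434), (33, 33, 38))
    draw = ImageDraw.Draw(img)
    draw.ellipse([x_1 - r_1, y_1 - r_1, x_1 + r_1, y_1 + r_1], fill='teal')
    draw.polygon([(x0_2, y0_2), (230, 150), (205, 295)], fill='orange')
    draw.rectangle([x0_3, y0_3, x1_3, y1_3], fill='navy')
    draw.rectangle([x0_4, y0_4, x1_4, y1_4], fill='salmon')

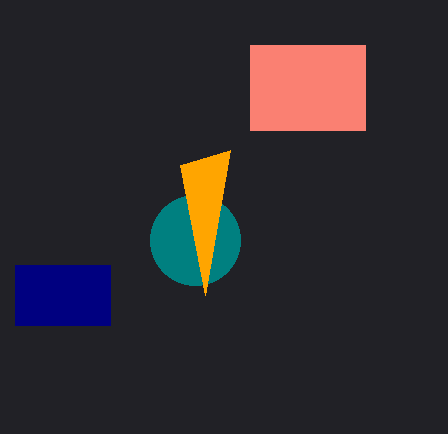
x_1 = 195
y_1 = 240
r_1 = 45
x0_2 = 180
y0_2 = 165
x0_3 = 15
y0_3 = 265
x1_3 = 110
y1_3 = 325
x0_4 = 250
y0_4 = 45
x1_4 = 365
y1_4 = 130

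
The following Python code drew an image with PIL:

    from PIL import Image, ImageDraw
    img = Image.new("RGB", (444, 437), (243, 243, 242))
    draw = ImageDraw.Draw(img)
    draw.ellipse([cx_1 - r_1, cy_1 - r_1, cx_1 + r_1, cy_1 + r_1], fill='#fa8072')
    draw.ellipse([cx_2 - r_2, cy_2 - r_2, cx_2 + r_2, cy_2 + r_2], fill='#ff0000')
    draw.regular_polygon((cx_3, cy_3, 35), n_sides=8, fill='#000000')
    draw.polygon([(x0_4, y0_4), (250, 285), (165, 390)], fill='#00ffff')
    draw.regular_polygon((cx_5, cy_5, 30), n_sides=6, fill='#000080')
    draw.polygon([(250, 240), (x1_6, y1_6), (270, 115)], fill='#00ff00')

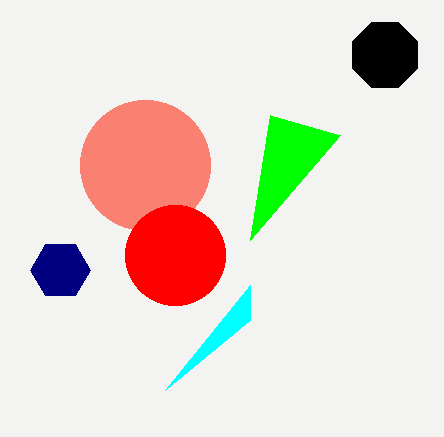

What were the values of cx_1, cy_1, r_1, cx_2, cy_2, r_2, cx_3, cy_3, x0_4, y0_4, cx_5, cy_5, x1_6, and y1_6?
cx_1 = 145
cy_1 = 165
r_1 = 65
cx_2 = 175
cy_2 = 255
r_2 = 50
cx_3 = 385
cy_3 = 55
x0_4 = 250
y0_4 = 320
cx_5 = 60
cy_5 = 270
x1_6 = 340
y1_6 = 135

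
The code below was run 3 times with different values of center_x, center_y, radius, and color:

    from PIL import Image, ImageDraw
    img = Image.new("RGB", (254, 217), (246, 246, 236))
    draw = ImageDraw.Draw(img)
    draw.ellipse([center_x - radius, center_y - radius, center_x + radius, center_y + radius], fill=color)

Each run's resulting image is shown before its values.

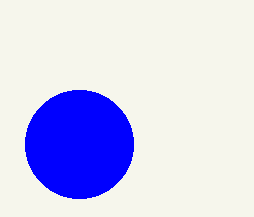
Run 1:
center_x = 79; center_y = 144; radius = 54; color = 'blue'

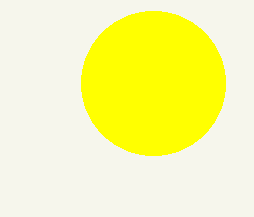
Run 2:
center_x = 153; center_y = 83; radius = 72; color = 'yellow'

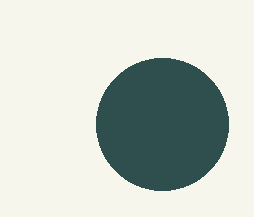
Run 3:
center_x = 162, center_y = 124, radius = 66, color = 'darkslategray'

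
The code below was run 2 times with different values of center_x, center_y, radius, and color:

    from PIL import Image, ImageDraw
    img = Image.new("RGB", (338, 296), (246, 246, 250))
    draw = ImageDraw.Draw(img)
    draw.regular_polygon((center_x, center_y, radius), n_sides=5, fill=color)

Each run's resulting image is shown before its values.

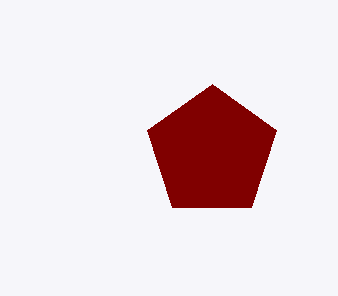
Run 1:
center_x = 212; center_y = 152; radius = 68; color = 'maroon'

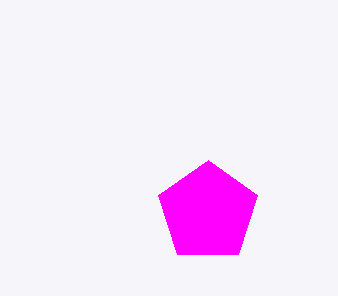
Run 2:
center_x = 208; center_y = 212; radius = 52; color = 'magenta'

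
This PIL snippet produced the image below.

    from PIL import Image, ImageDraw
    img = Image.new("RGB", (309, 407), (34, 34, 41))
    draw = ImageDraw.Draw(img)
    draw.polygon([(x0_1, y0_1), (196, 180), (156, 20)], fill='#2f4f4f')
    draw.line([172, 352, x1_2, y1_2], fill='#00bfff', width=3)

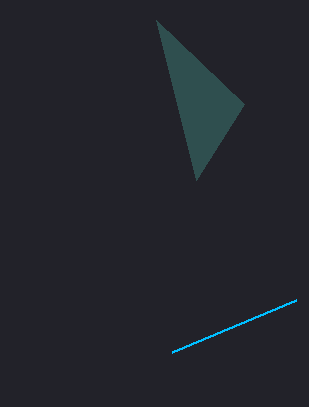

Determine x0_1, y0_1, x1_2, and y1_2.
x0_1 = 244; y0_1 = 104; x1_2 = 296; y1_2 = 300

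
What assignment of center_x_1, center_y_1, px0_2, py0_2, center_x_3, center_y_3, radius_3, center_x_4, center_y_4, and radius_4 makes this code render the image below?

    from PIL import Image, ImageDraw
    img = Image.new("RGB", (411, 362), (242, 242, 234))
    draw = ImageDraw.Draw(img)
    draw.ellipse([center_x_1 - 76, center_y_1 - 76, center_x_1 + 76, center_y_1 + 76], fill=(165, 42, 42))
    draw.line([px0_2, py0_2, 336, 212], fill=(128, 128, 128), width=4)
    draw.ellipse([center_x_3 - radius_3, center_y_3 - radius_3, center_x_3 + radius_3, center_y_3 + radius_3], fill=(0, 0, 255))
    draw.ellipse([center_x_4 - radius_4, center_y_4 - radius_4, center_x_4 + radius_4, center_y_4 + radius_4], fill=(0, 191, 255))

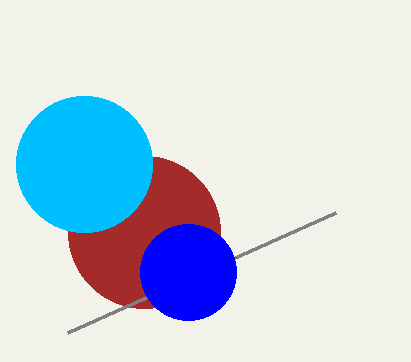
center_x_1 = 144, center_y_1 = 232, px0_2 = 68, py0_2 = 332, center_x_3 = 188, center_y_3 = 272, radius_3 = 48, center_x_4 = 84, center_y_4 = 164, radius_4 = 68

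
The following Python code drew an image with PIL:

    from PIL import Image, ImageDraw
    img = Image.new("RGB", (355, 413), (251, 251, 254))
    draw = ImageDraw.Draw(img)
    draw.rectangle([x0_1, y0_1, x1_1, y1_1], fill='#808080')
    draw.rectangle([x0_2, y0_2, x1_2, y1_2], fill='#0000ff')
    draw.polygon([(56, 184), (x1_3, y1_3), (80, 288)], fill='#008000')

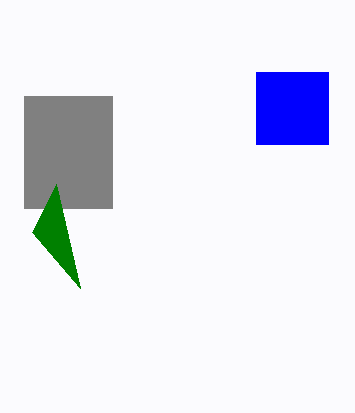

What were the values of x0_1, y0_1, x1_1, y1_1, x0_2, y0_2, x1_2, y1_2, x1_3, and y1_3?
x0_1 = 24
y0_1 = 96
x1_1 = 112
y1_1 = 208
x0_2 = 256
y0_2 = 72
x1_2 = 328
y1_2 = 144
x1_3 = 32
y1_3 = 232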